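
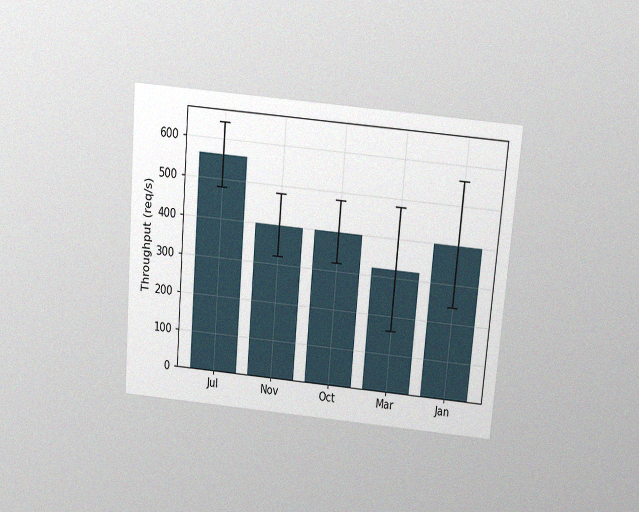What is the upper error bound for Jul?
640req/s

The chart is tilted about 5° clockwise and viewed slightly from above, with some photo noise. The Jul bar's upper whisker reaches 640req/s.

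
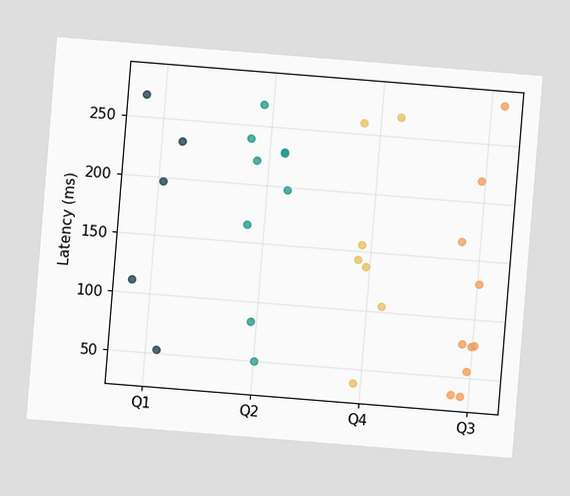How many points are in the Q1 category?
5

The chart is tilted about 5° clockwise. Counting the markers in the Q1 column gives 5.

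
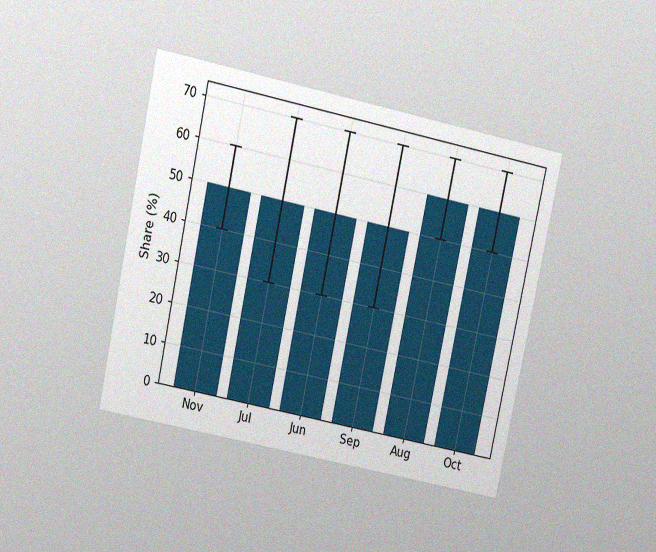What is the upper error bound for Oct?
70%

The chart is tilted about 12° clockwise and viewed at a slight angle, with some photo noise. The Oct bar's upper whisker reaches 70%.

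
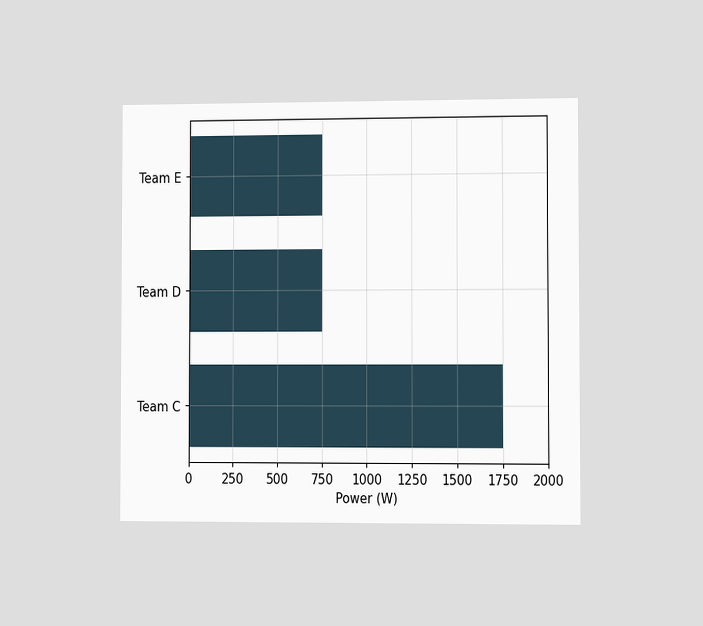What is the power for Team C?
The chart is viewed slightly from the right. Reading along the chart's x-axis, the Team C bar reaches 1750W.

1750W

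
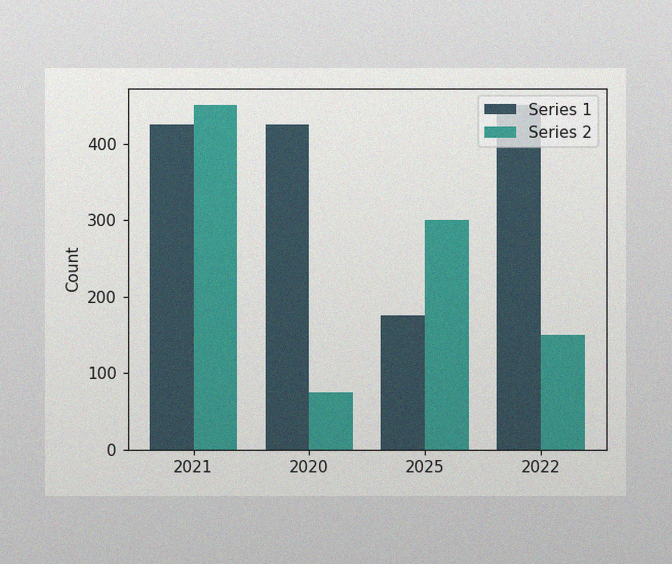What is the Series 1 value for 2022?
450

The image has some photo noise and uneven lighting. The Series 1 bar at 2022 reaches 450 on the y-axis.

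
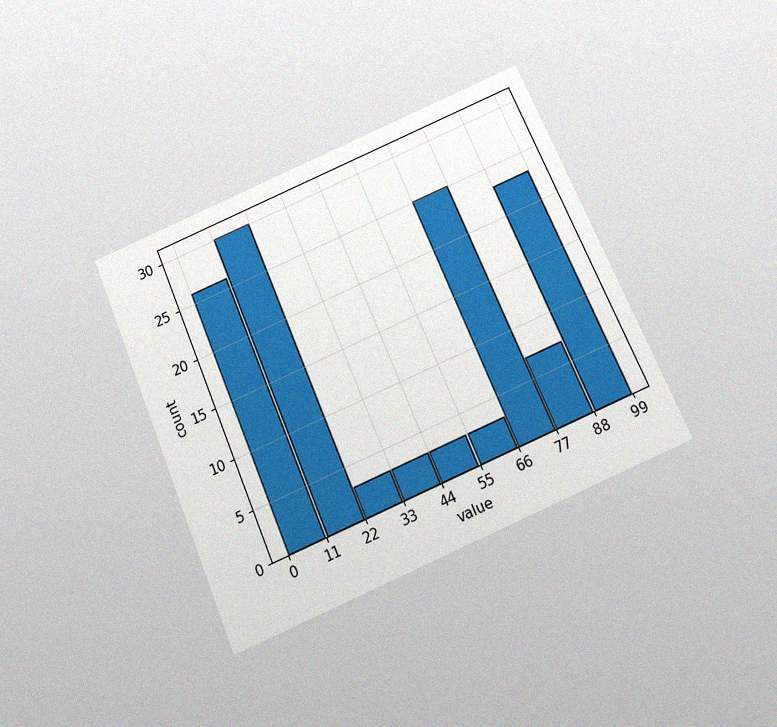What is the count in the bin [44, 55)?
3

The chart is tilted about 23° counter-clockwise and viewed slightly from below, with some photo noise. The [44, 55) bin has height 3.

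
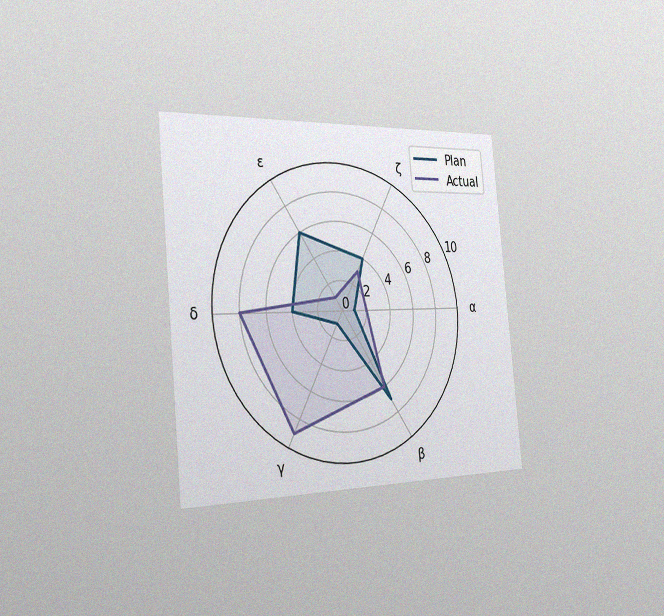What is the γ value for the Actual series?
9

The chart is tilted about 5° counter-clockwise and viewed slightly from the left, with some photo noise. On the γ axis, Actual reaches 9.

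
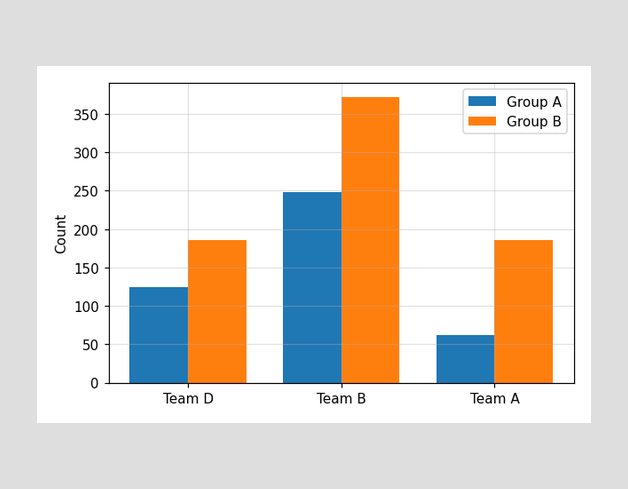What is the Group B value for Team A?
The Group B bar at Team A reaches 186 on the y-axis.

186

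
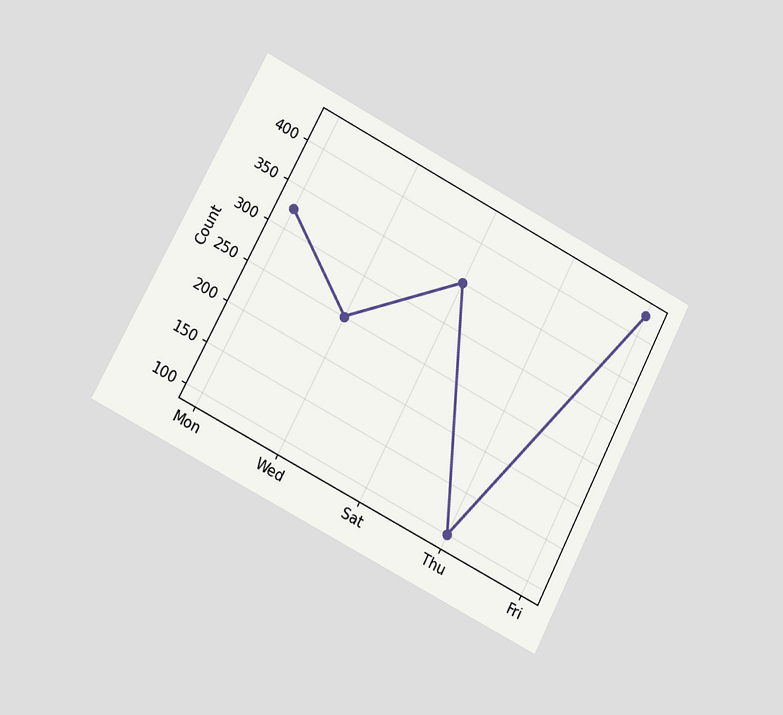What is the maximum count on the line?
The chart is tilted about 27° clockwise and viewed at a slight angle. The highest point is at Fri, and reading across to the y-axis gives 425.

425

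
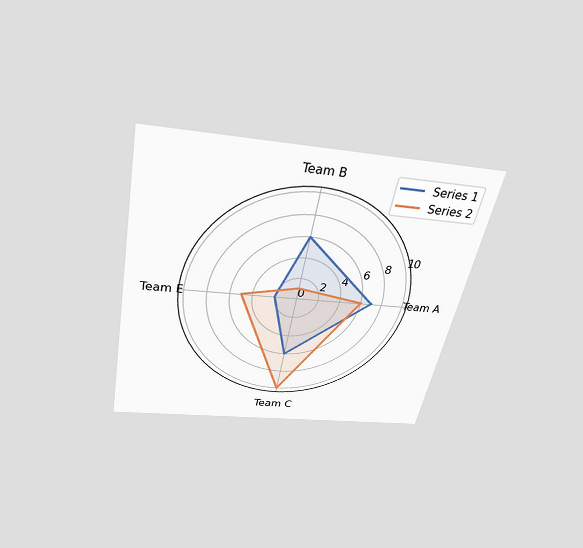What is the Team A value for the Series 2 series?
6

The chart is tilted about 11° clockwise and viewed slightly from above. On the Team A axis, Series 2 reaches 6.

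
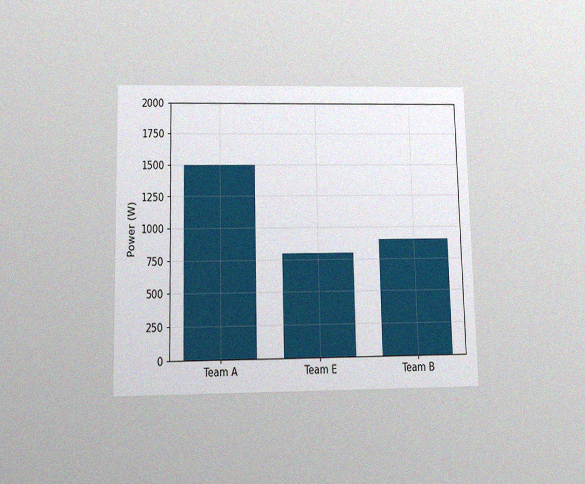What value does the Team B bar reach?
900W

The chart is viewed slightly from below, with some photo noise. Reading along the chart's y-axis, the Team B bar reaches 900W.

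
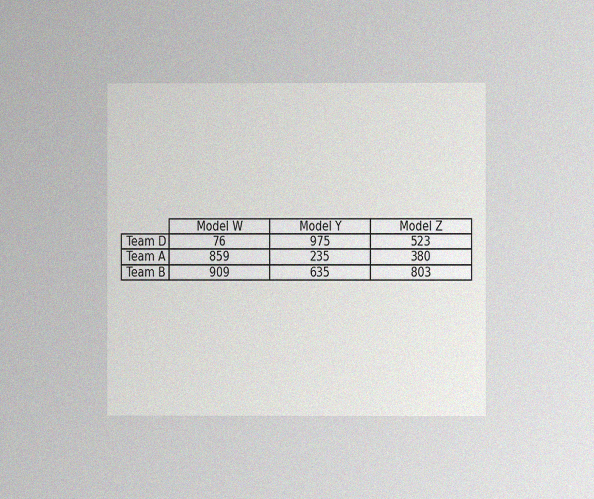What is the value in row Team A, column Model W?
The chart is viewed at a slight angle, with some photo noise. The (Team A, Model W) cell reads 859.

859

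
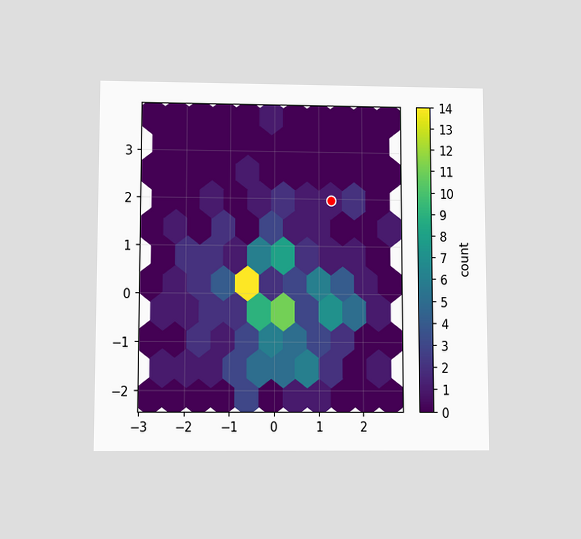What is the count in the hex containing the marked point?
The chart is viewed slightly from below. The marked hex reads 1 on the colorbar.

1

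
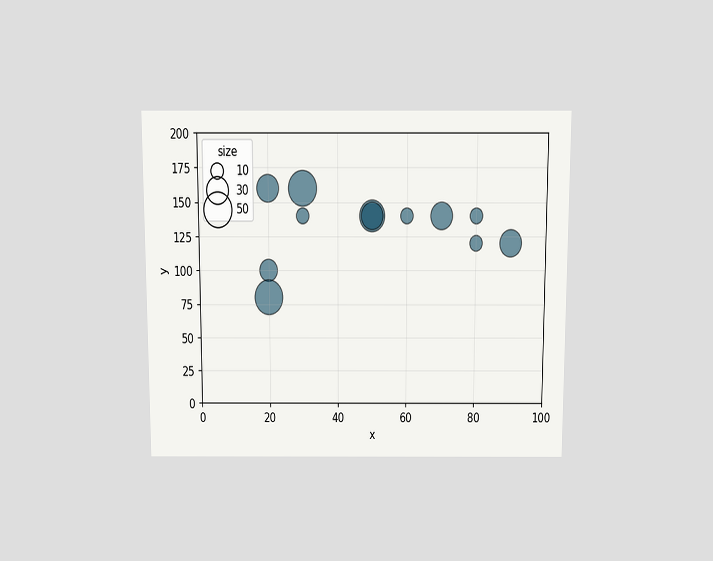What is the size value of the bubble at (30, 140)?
10

The chart is viewed slightly from above. Matching the bubble at (30, 140) against the size legend gives 10.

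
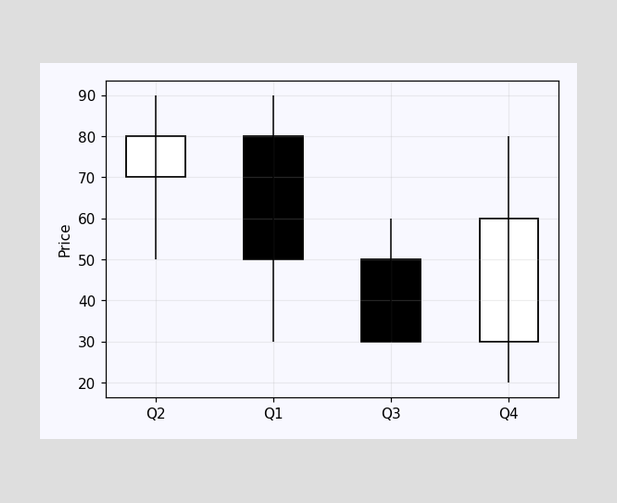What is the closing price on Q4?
The Q4 candle closes at 60.

60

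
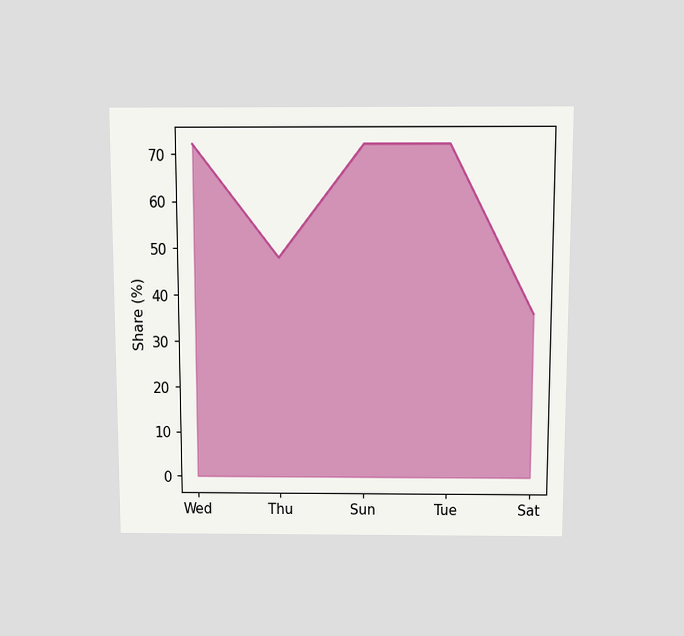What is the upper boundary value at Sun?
The chart is viewed slightly from above. At Sun the upper boundary is at 72%.

72%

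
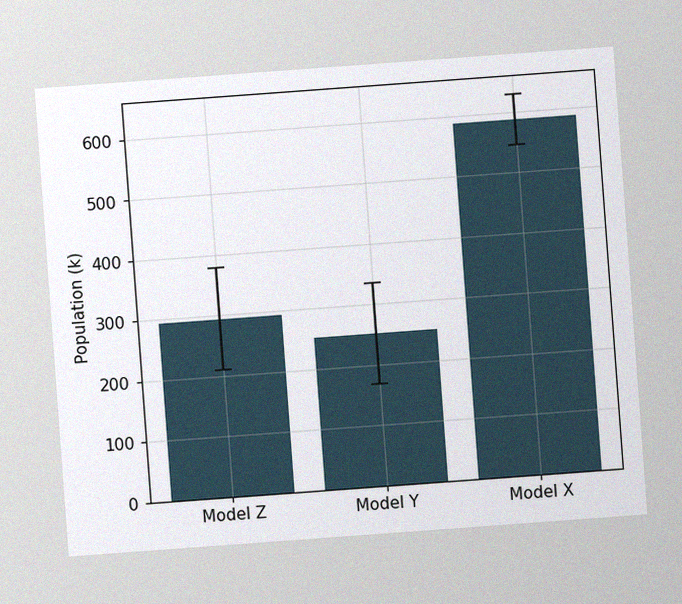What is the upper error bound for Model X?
630k

The chart is tilted about 4° counter-clockwise, with some photo noise. The Model X bar's upper whisker reaches 630k.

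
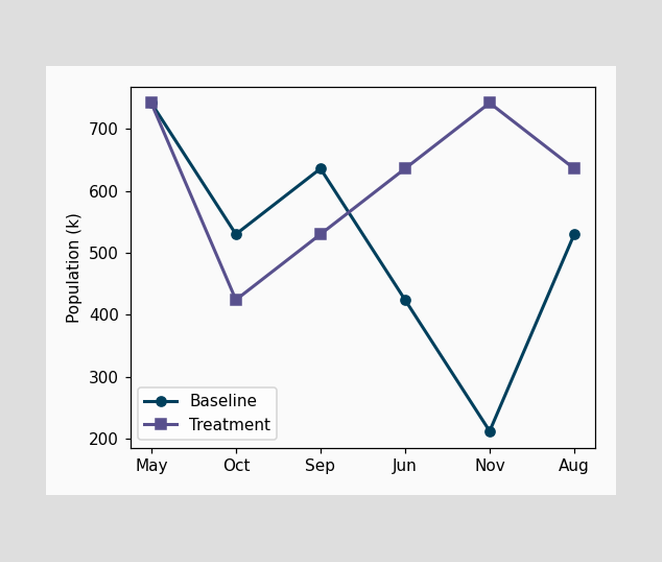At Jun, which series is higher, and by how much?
Treatment, by 212k

At Jun, Treatment sits above the other line by 212k.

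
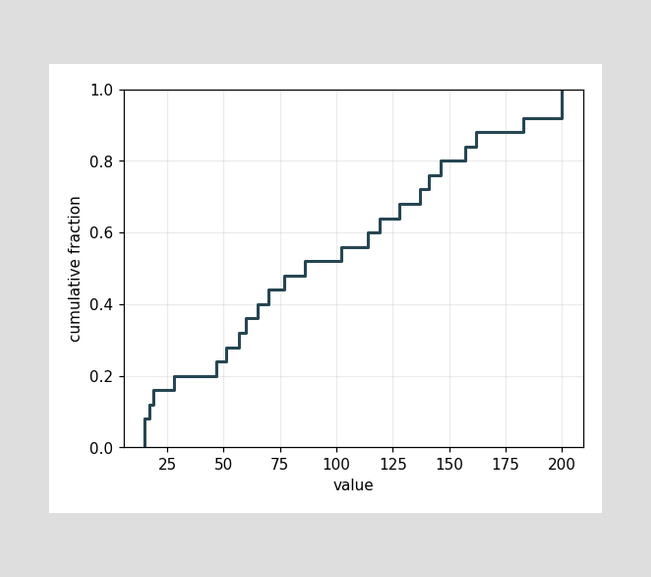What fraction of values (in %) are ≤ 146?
80%

At x=146 the ECDF step is at 80%.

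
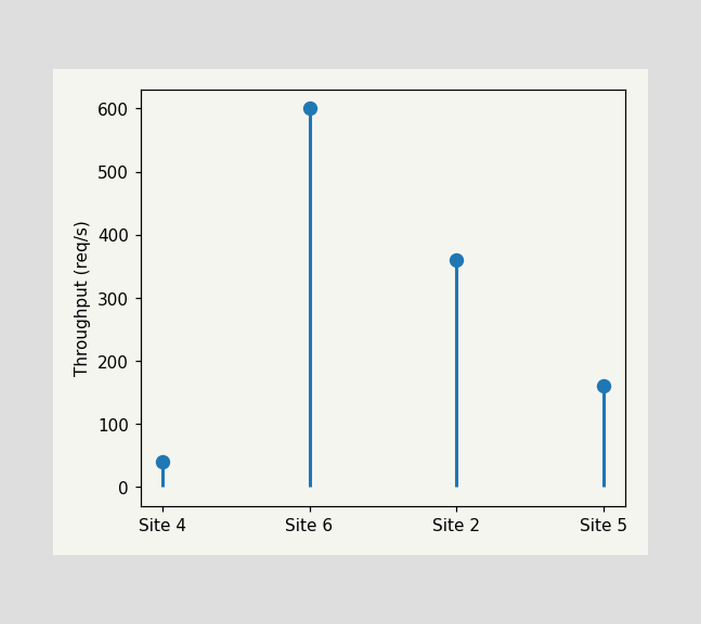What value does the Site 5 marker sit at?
The Site 5 marker sits at 160req/s.

160req/s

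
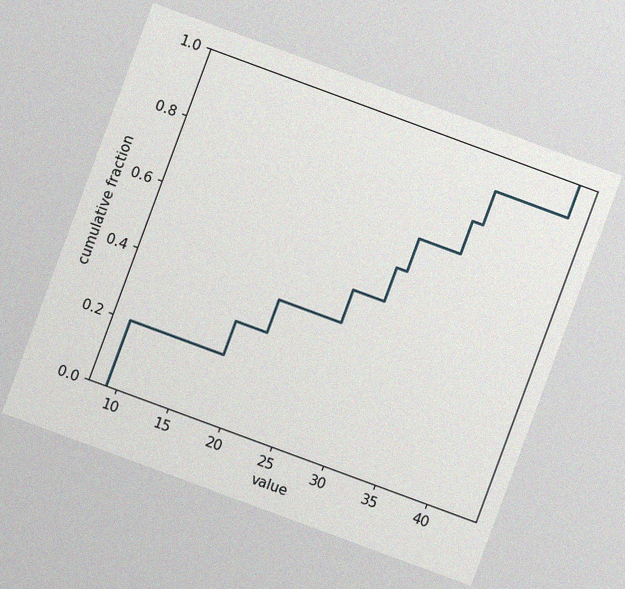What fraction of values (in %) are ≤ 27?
50%

The chart is tilted about 20° clockwise, with some photo noise. At x=27 the ECDF step is at 50%.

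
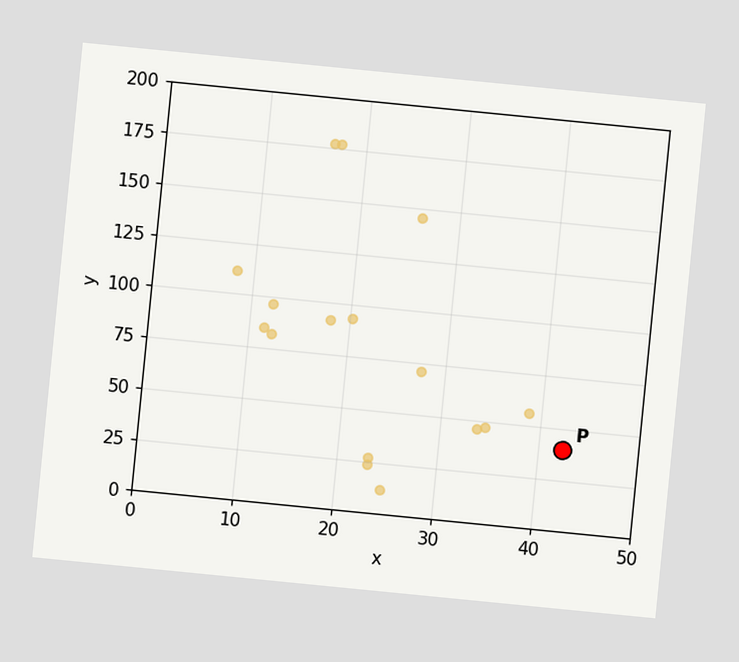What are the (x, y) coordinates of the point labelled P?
The chart is tilted about 6° clockwise. Following the gridlines from P to each axis, P sits at (42.5, 40).

(42.5, 40)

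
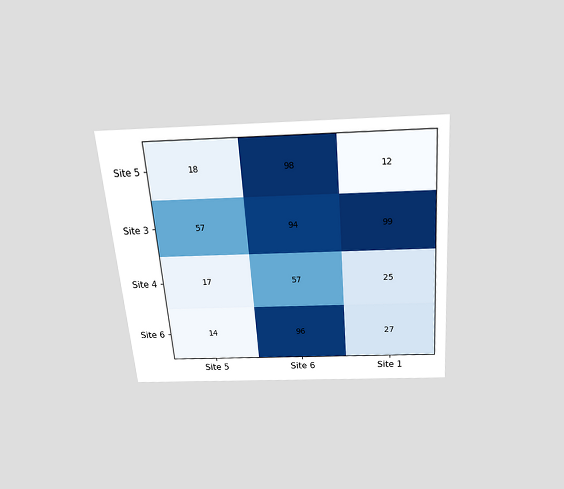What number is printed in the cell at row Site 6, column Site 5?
14

The chart is tilted about 5° counter-clockwise and viewed slightly from above. The (Site 6, Site 5) cell reads 14.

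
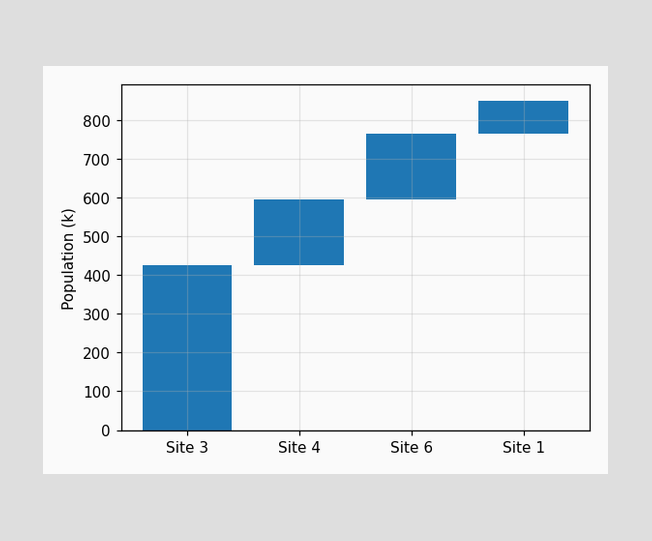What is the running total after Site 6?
After Site 6 the running total reaches 765k.

765k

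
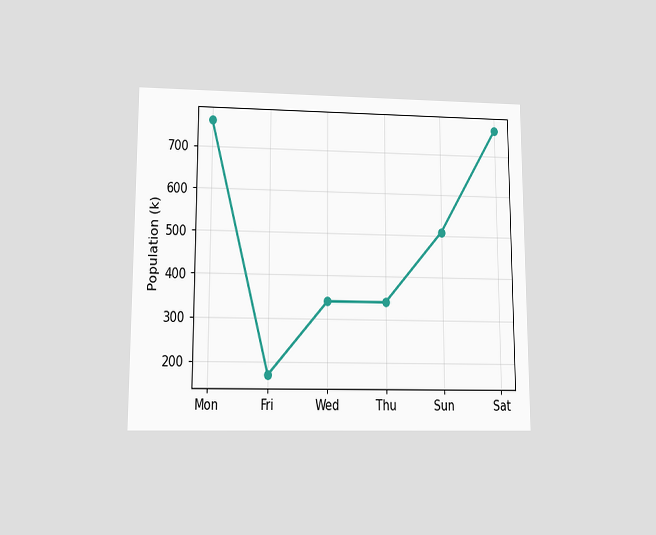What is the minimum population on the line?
170k

The chart is viewed at a slight angle. The lowest point is at Fri, and reading across to the y-axis gives 170k.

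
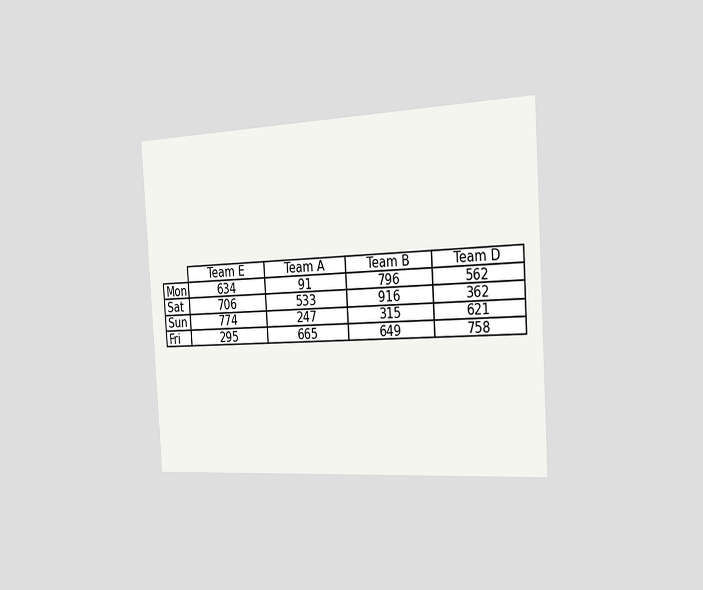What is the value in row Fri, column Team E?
295

The chart is tilted about 3° counter-clockwise and viewed slightly from the right. The (Fri, Team E) cell reads 295.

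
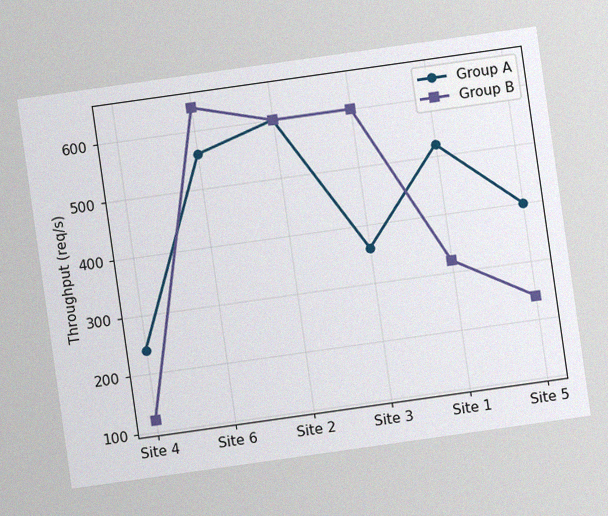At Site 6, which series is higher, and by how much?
The chart is tilted about 8° counter-clockwise, with some photo noise. At Site 6, Group B sits above the other line by 80req/s.

Group B, by 80req/s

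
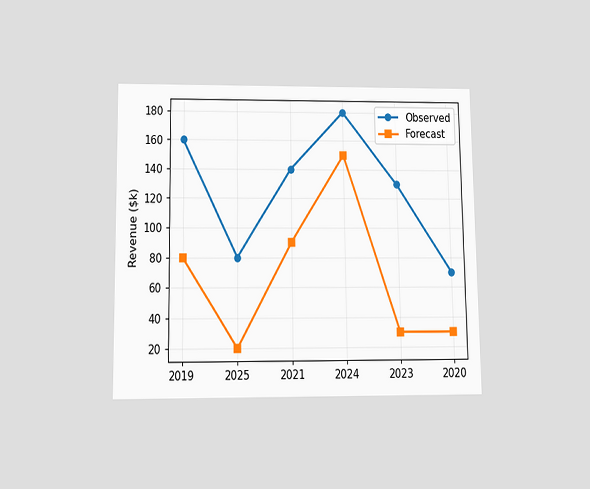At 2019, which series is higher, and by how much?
The chart is viewed slightly from below. At 2019, Observed sits above the other line by $80k.

Observed, by $80k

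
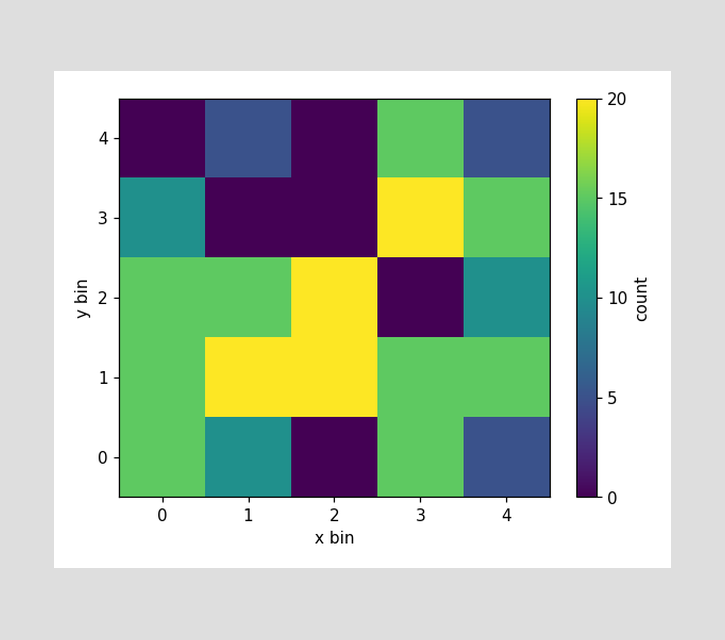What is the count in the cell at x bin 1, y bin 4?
5

Matching the cell (1, 4) against the colorbar gives 5.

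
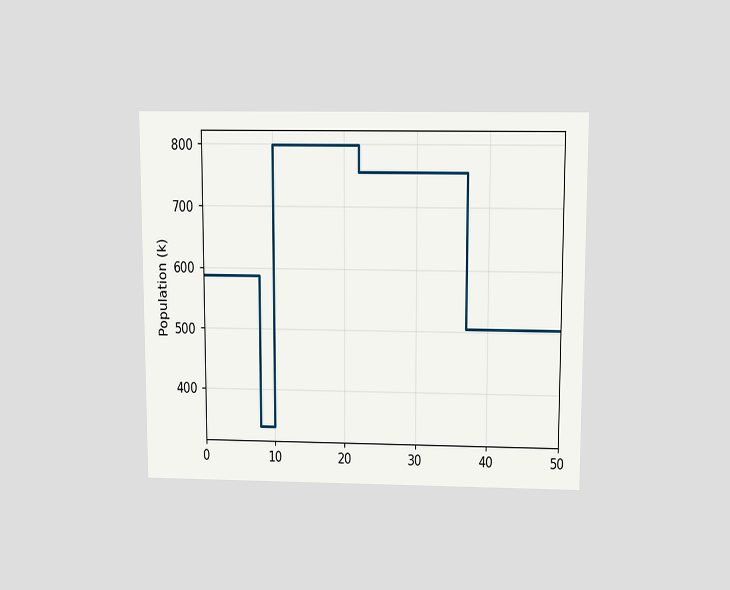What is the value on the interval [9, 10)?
The chart is viewed slightly from above. On [9, 10) the step sits at 336k.

336k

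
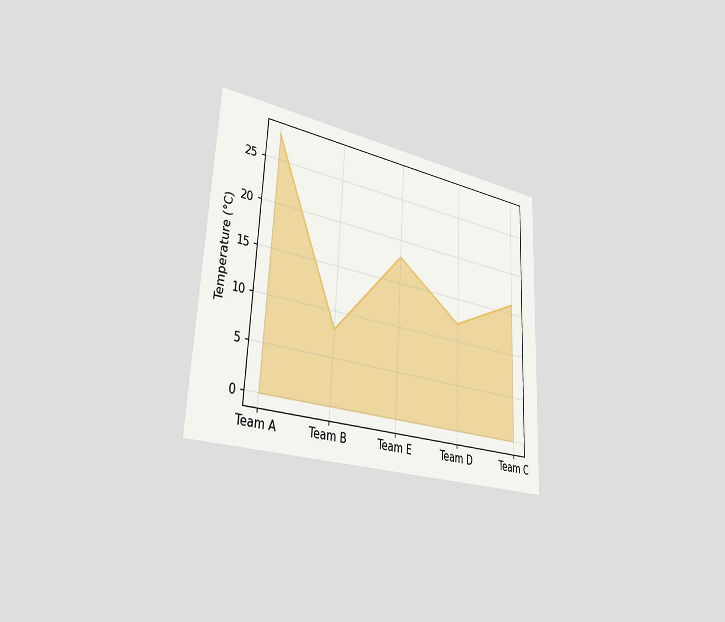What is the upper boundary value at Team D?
The chart is tilted about 3° clockwise and viewed slightly from the left. At Team D the upper boundary is at 12°C.

12°C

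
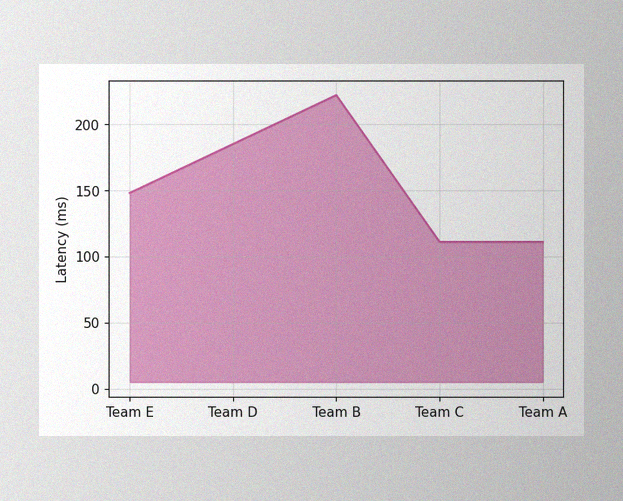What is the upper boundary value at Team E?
The image has some photo noise and uneven lighting. At Team E the upper boundary is at 148ms.

148ms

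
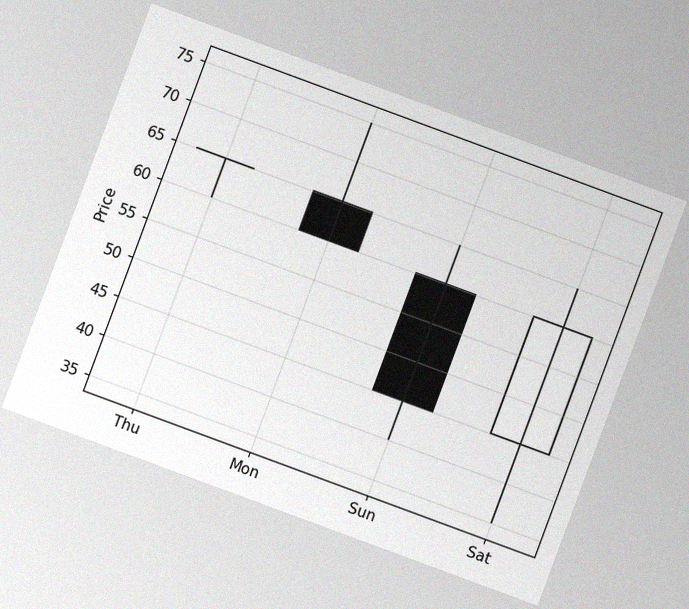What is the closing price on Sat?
60

The chart is tilted about 20° clockwise, with some photo noise. The Sat candle closes at 60.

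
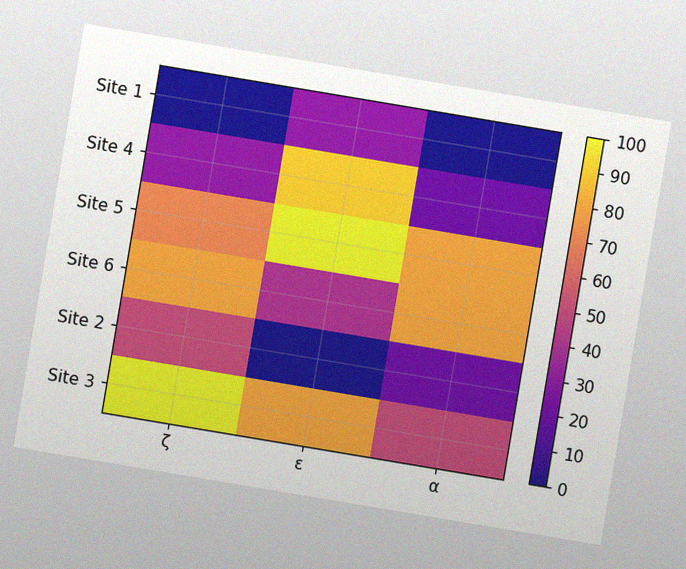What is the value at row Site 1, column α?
The chart is tilted about 10° clockwise, with some photo noise. Matching cell (Site 1, α) against the colorbar gives 0.

0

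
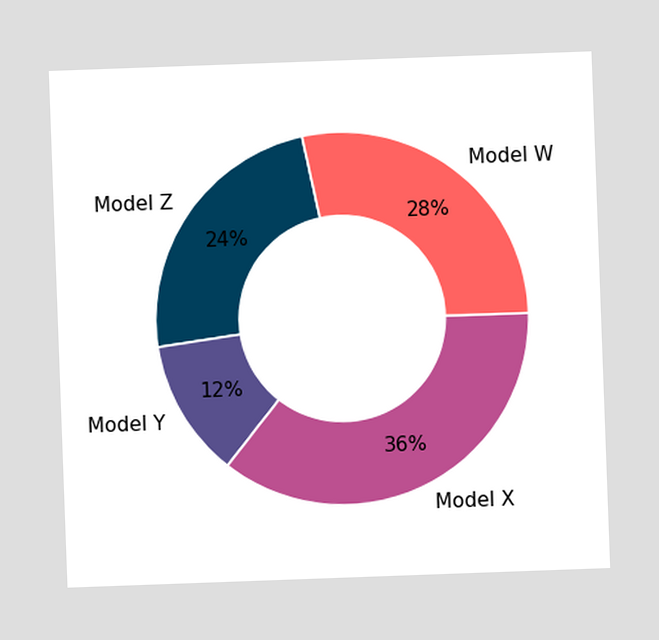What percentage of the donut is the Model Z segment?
24%

The chart is tilted about 2° counter-clockwise. The Model Z segment takes up 24% of the ring.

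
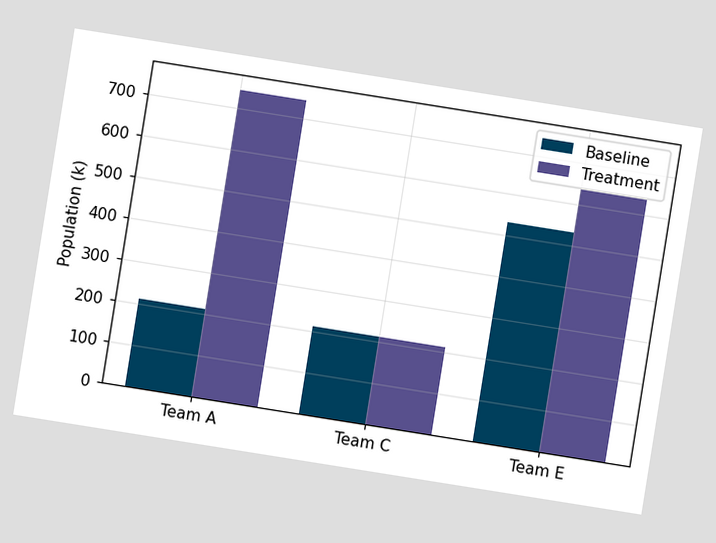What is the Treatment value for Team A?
The chart is tilted about 9° clockwise. The Treatment bar at Team A reaches 742k on the y-axis.

742k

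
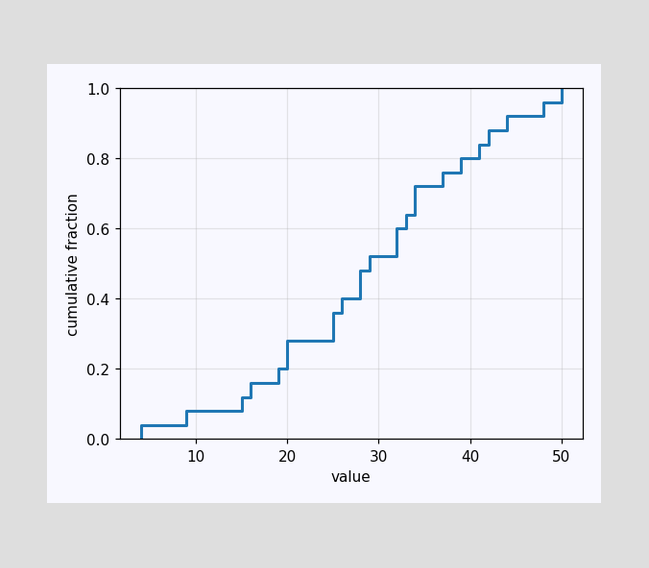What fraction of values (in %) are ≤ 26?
At x=26 the ECDF step is at 40%.

40%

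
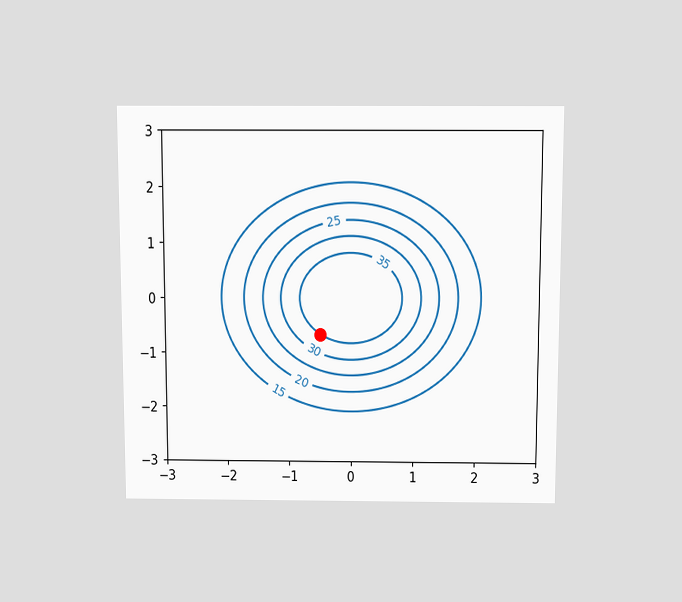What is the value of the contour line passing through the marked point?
The chart is viewed slightly from above. The marked point sits on the contour labelled 35.

35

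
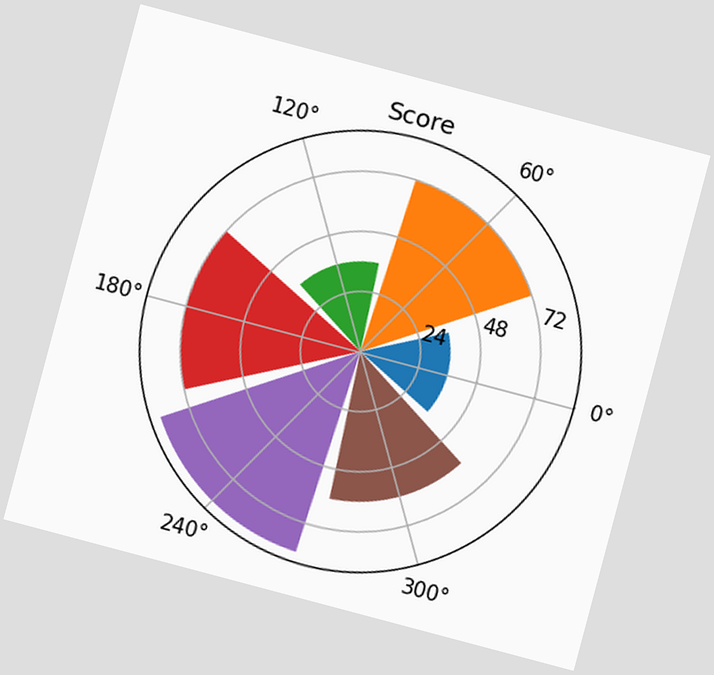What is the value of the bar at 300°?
60

The chart is tilted about 15° clockwise. The bar at 300° reaches 60 on the radial axis.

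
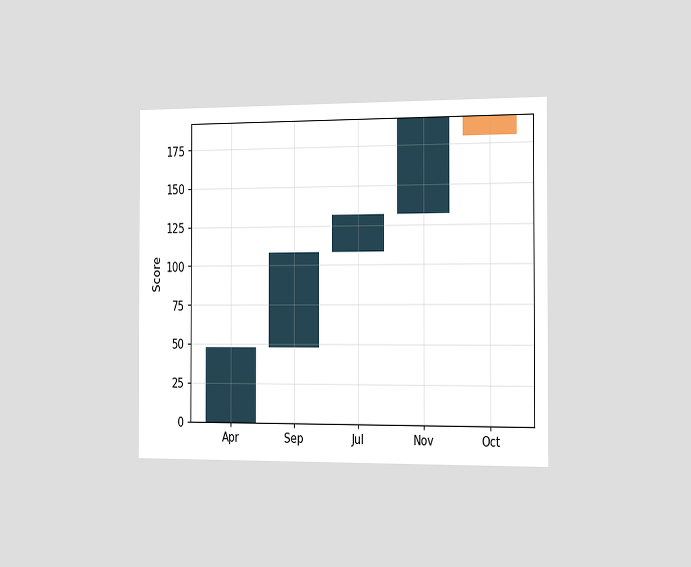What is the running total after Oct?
The chart is viewed slightly from the right. After Oct the running total reaches 180.

180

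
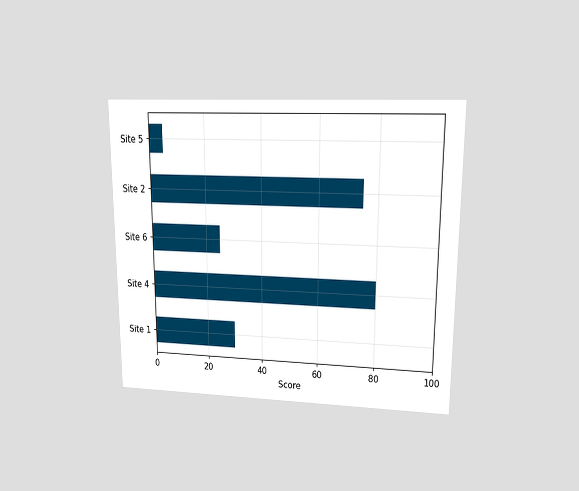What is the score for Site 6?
The chart is viewed at a slight angle. Reading along the chart's x-axis, the Site 6 bar reaches 25.

25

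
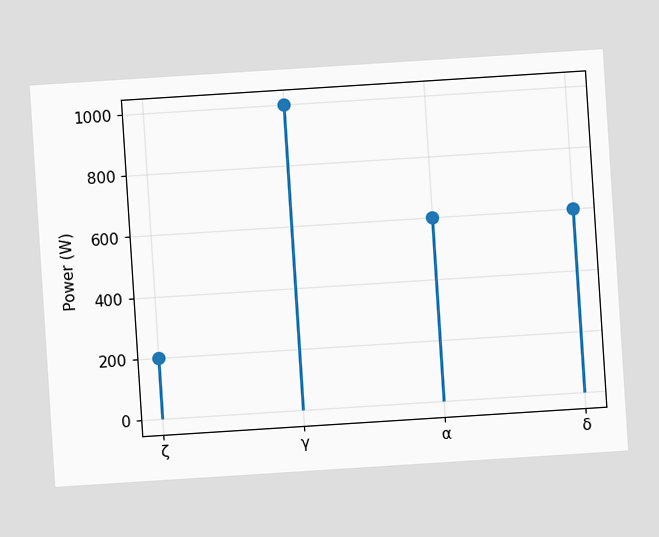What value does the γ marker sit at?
1000W

The chart is tilted about 4° counter-clockwise. The γ marker sits at 1000W.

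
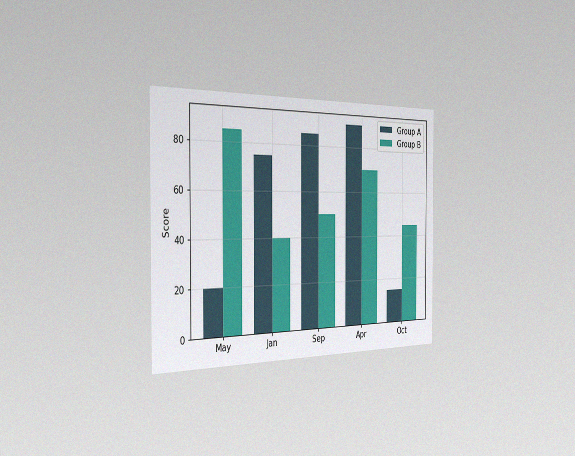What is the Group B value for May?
85

The chart is viewed slightly from the left, with some photo noise. The Group B bar at May reaches 85 on the y-axis.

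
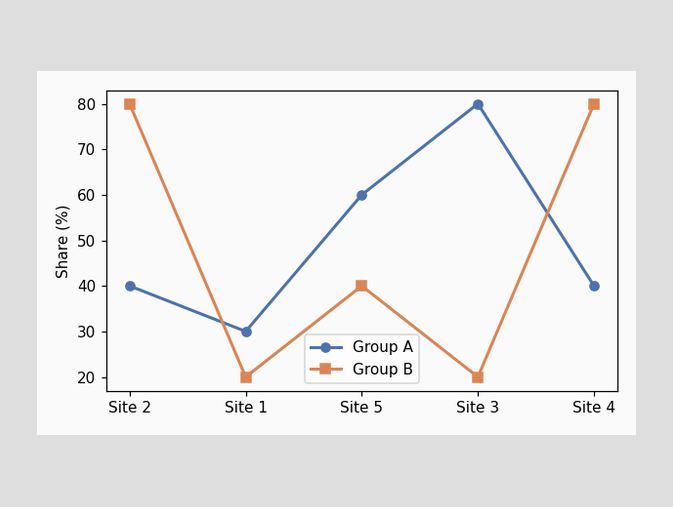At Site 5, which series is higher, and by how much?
At Site 5, Group A sits above the other line by 20%.

Group A, by 20%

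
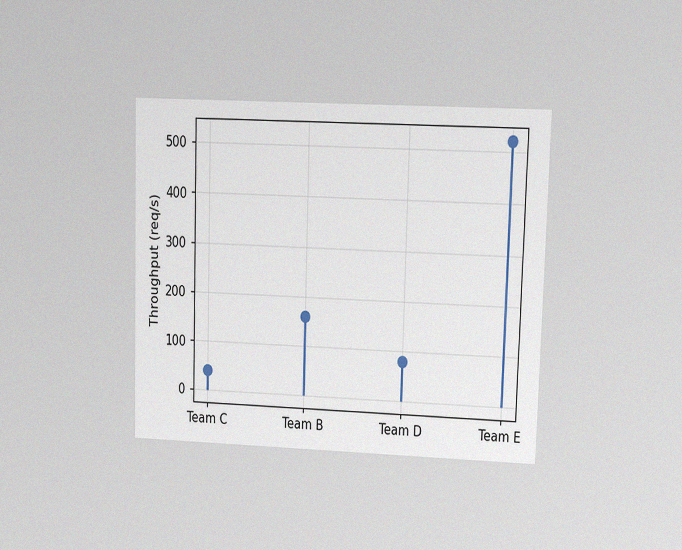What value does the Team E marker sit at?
The chart is viewed at a slight angle, with some photo noise. The Team E marker sits at 520req/s.

520req/s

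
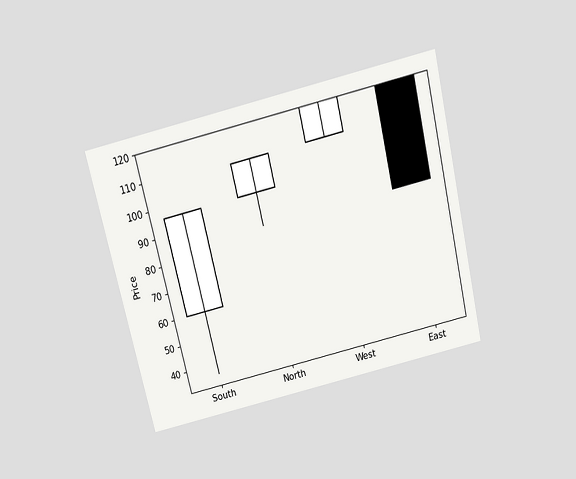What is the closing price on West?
120

The chart is tilted about 13° counter-clockwise and viewed slightly from above. The West candle closes at 120.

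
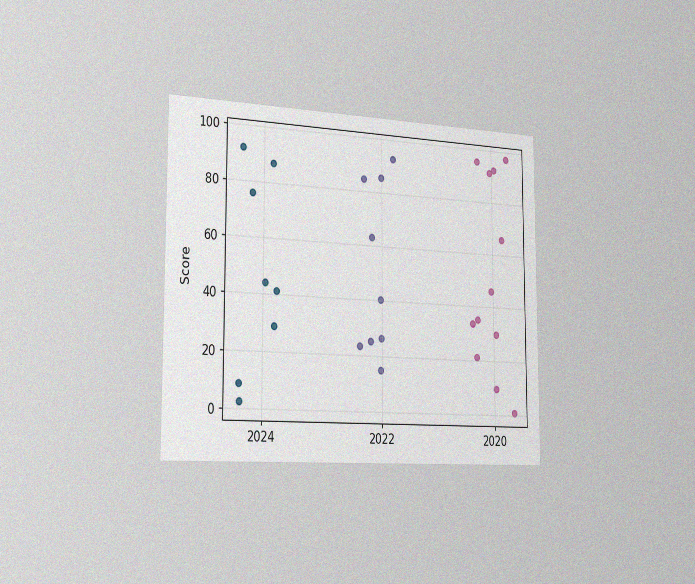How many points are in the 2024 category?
The chart is viewed slightly from the left, with some photo noise. Counting the markers in the 2024 column gives 8.

8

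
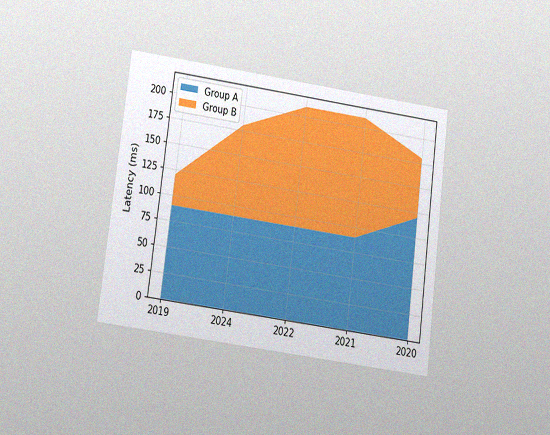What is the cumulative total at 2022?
The chart is tilted about 7° clockwise and viewed at a slight angle, with some photo noise. The stacked total at 2022 reaches 210ms.

210ms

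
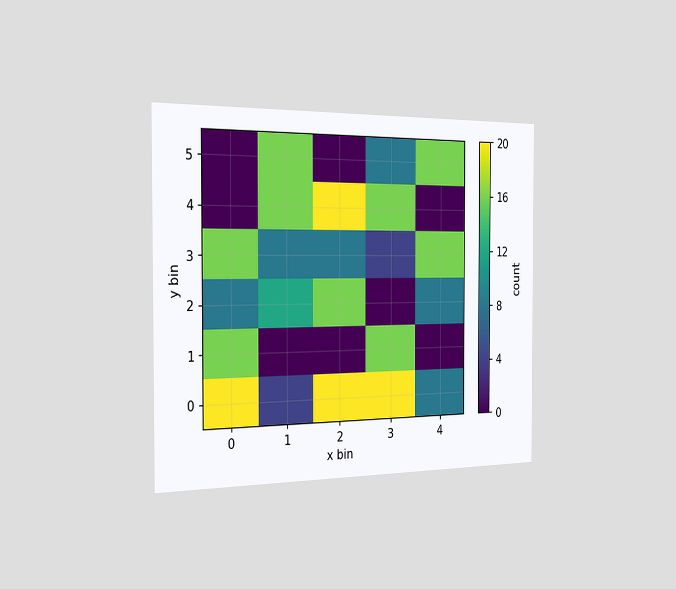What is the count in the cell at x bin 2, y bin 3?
The chart is viewed slightly from the left. Matching the cell (2, 3) against the colorbar gives 8.

8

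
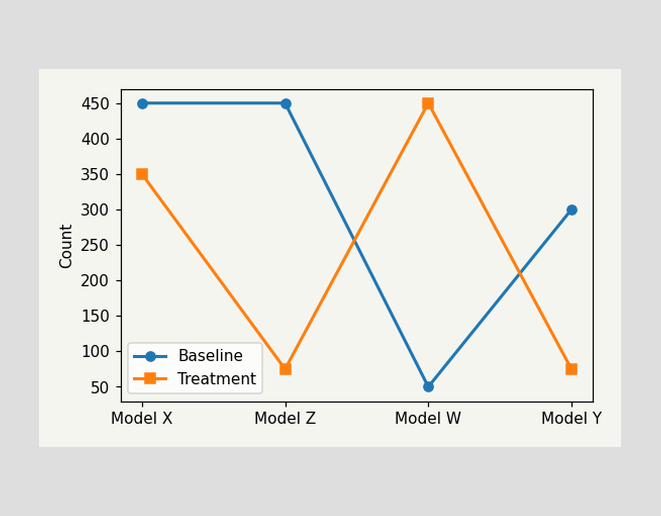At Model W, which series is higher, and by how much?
At Model W, Treatment sits above the other line by 400.

Treatment, by 400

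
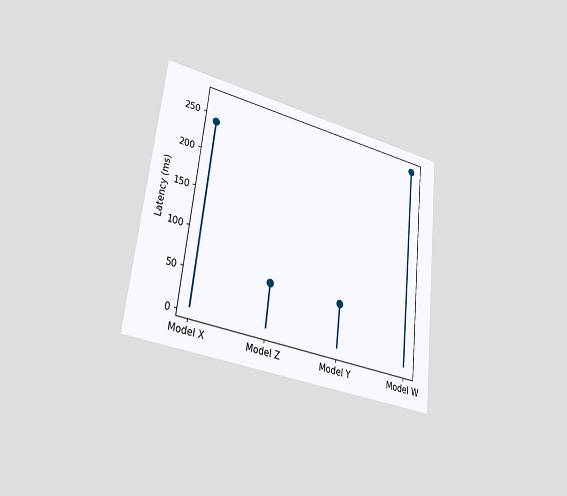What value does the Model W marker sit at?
270ms

The chart is tilted about 6° clockwise and viewed at a slight angle. The Model W marker sits at 270ms.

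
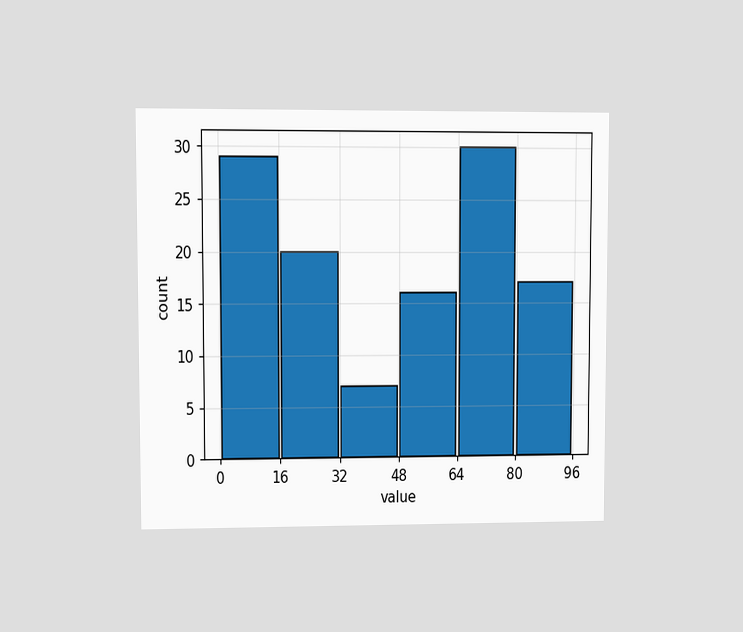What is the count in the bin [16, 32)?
The chart is viewed at a slight angle. The [16, 32) bin has height 20.

20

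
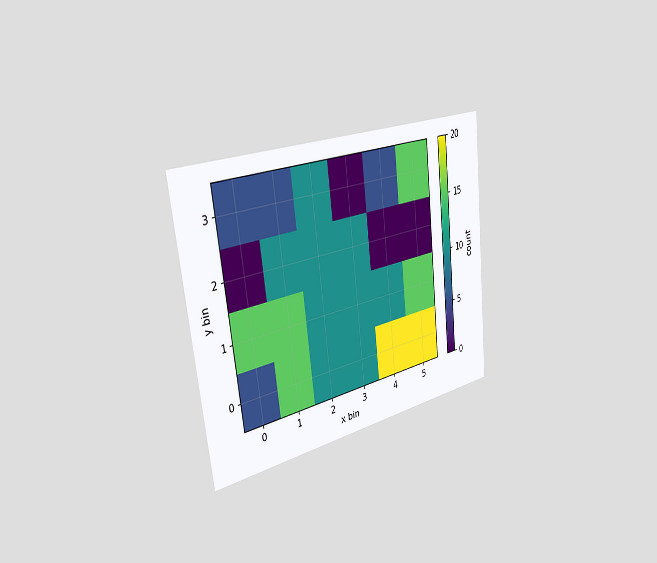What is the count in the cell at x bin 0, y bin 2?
0

The chart is tilted about 6° counter-clockwise and viewed slightly from the left. Matching the cell (0, 2) against the colorbar gives 0.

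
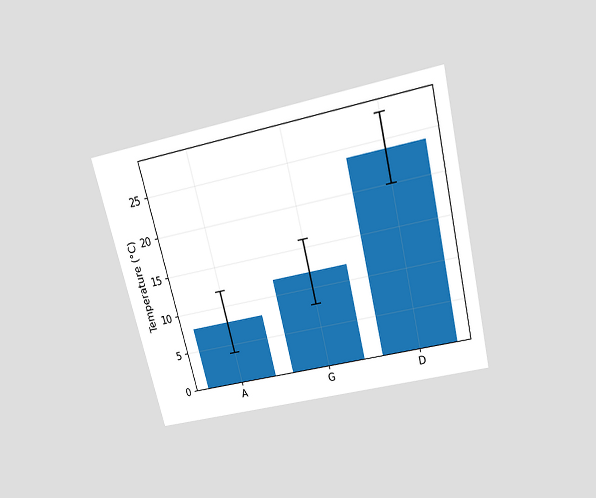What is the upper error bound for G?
The chart is tilted about 14° counter-clockwise and viewed slightly from above. The G bar's upper whisker reaches 16°C.

16°C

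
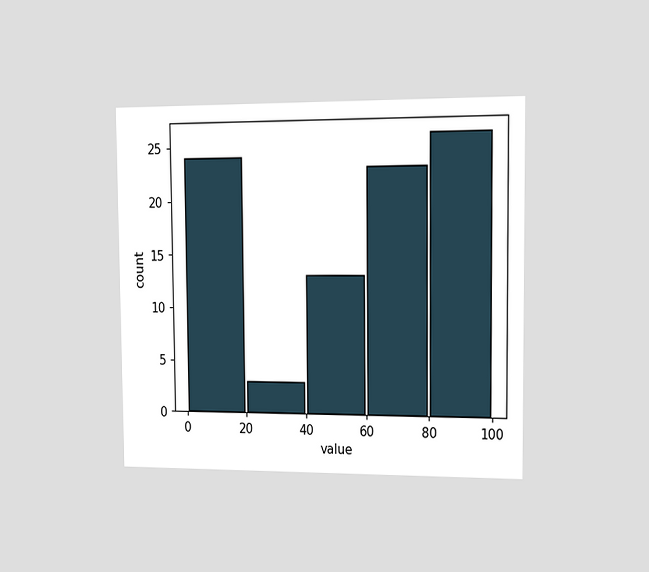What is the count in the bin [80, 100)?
26

The chart is viewed slightly from the right. The [80, 100) bin has height 26.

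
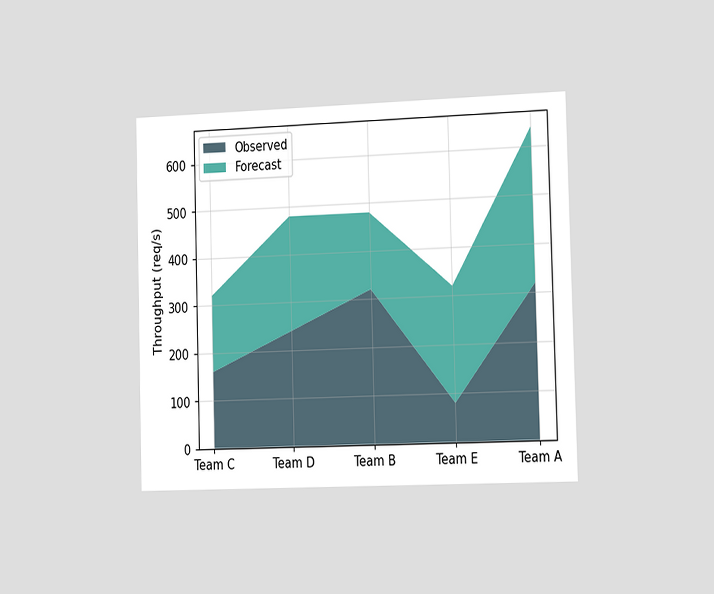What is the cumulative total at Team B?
480req/s

The chart is viewed slightly from the right. The stacked total at Team B reaches 480req/s.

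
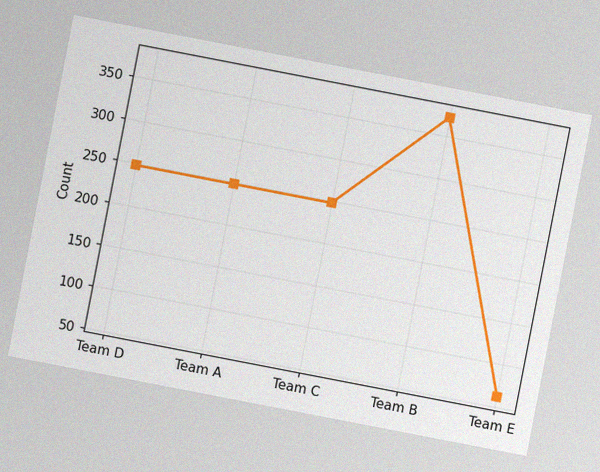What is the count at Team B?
The chart is tilted about 11° clockwise, with some photo noise. At Team B, the line is at 372.

372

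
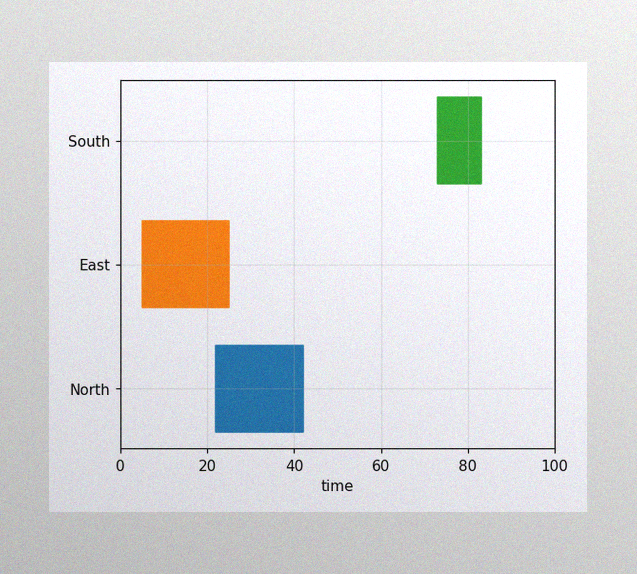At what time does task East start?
The image has some photo noise and uneven lighting. The East bar begins at t=5.

5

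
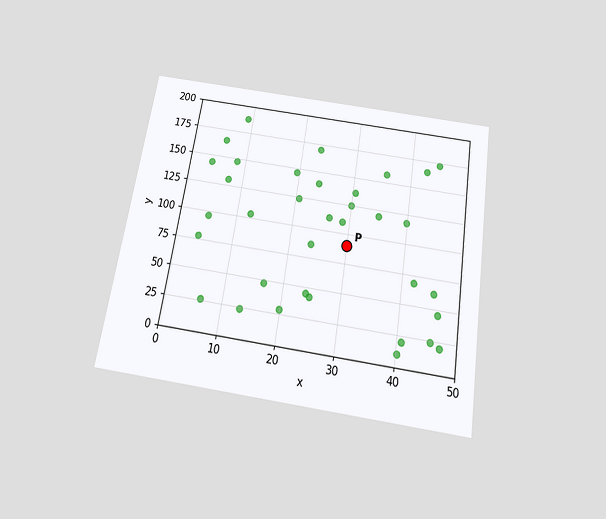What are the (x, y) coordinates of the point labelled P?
The chart is tilted about 9° clockwise and viewed slightly from below. Following the gridlines from P to each axis, P sits at (30, 90).

(30, 90)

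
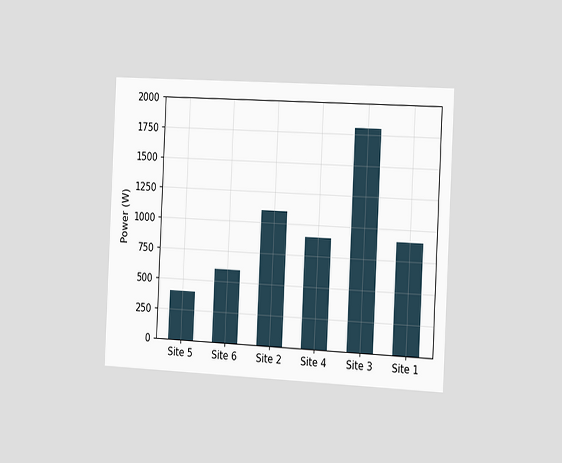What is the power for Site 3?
The chart is tilted about 3° clockwise and viewed slightly from the right. Reading along the chart's y-axis, the Site 3 bar reaches 1800W.

1800W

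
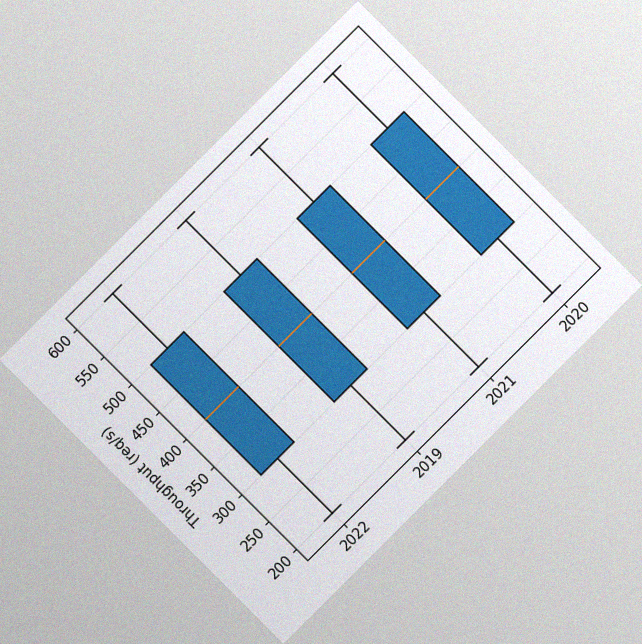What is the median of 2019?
400req/s

The chart is tilted about 45° counter-clockwise, with some photo noise. The median line in the 2019 box sits at 400req/s.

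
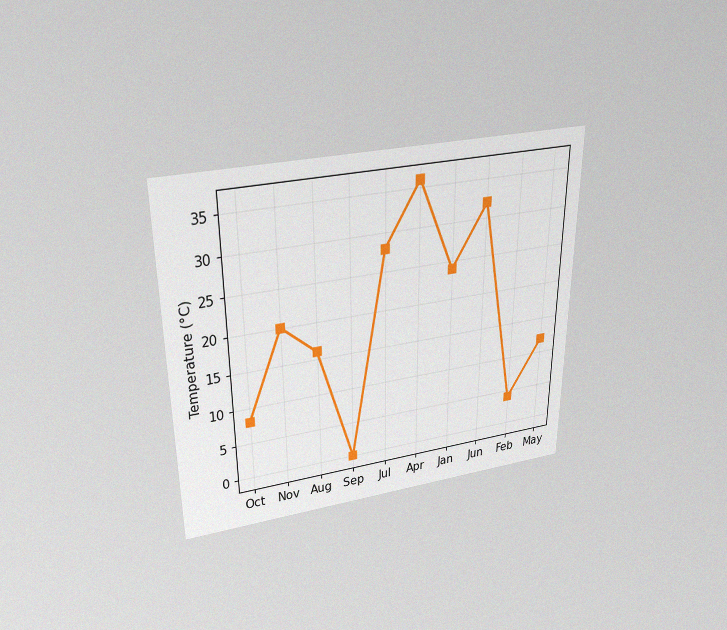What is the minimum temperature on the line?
0°C

The chart is viewed slightly from above, with some photo noise. The lowest point is at Sep, and reading across to the y-axis gives 0°C.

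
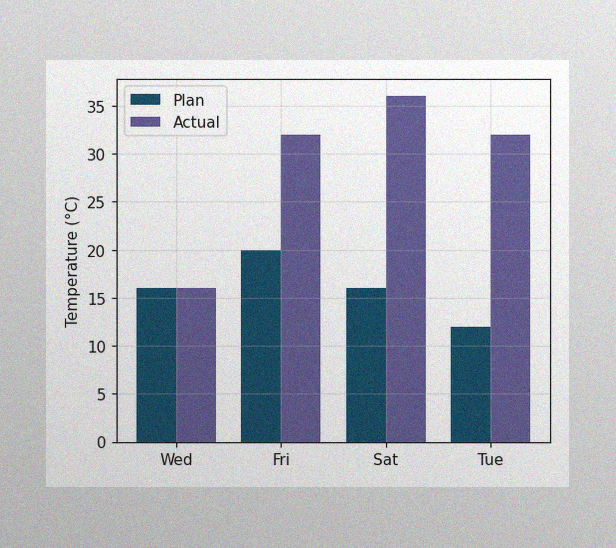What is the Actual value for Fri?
The image has some photo noise and uneven lighting. The Actual bar at Fri reaches 32°C on the y-axis.

32°C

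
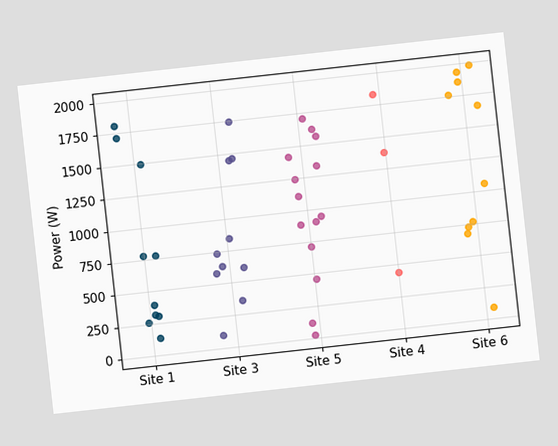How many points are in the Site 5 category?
14

The chart is tilted about 6° counter-clockwise. Counting the markers in the Site 5 column gives 14.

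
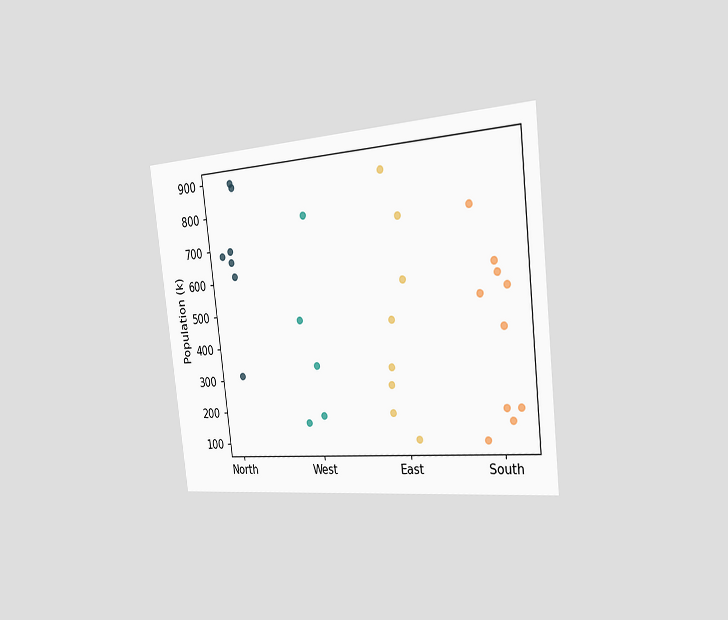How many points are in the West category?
The chart is tilted about 6° counter-clockwise and viewed slightly from the right. Counting the markers in the West column gives 5.

5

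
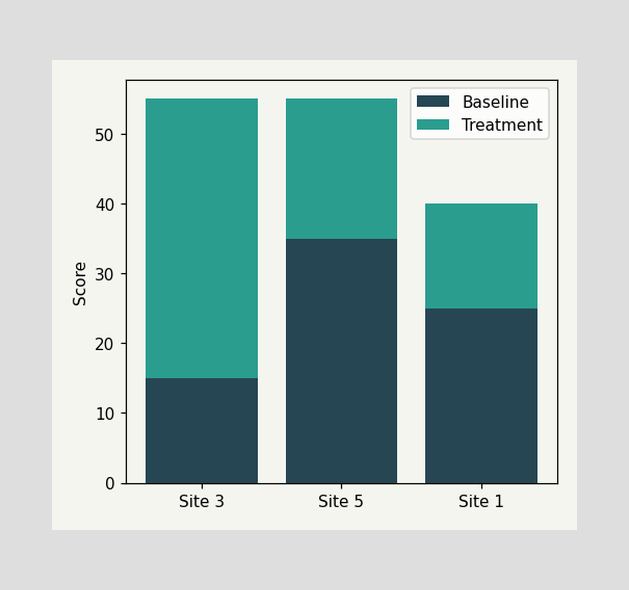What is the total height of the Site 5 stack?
55

The Site 5 stack's top reaches 55 on the y-axis.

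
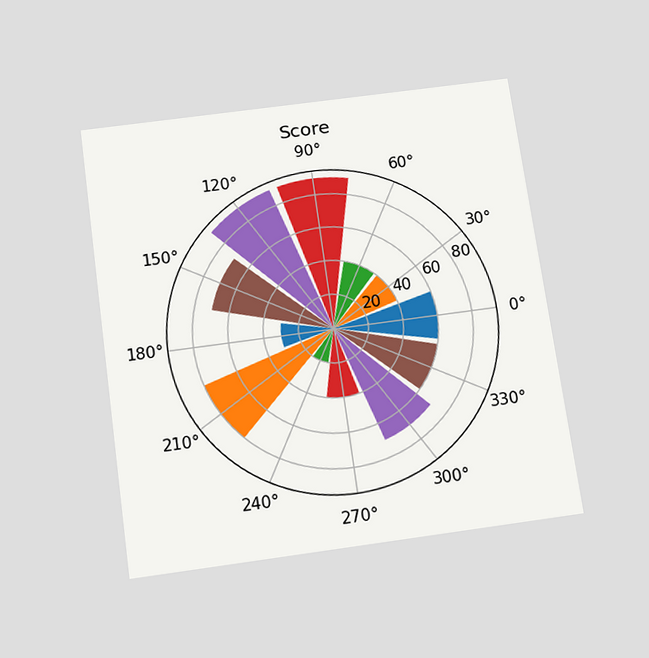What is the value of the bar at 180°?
30

The chart is tilted about 8° counter-clockwise and viewed slightly from below. The bar at 180° reaches 30 on the radial axis.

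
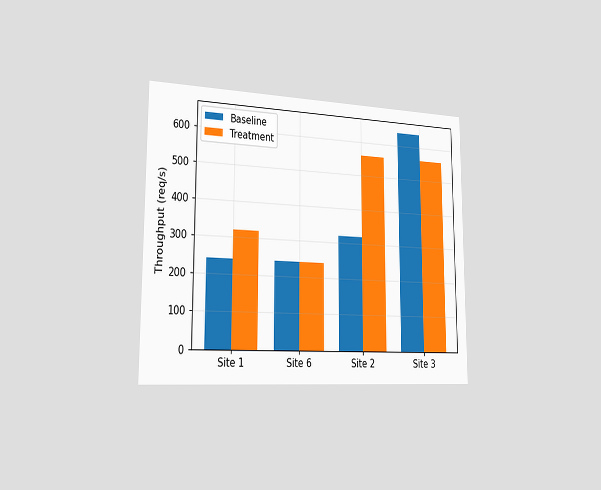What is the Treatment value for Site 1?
The chart is viewed slightly from the left. The Treatment bar at Site 1 reaches 320req/s on the y-axis.

320req/s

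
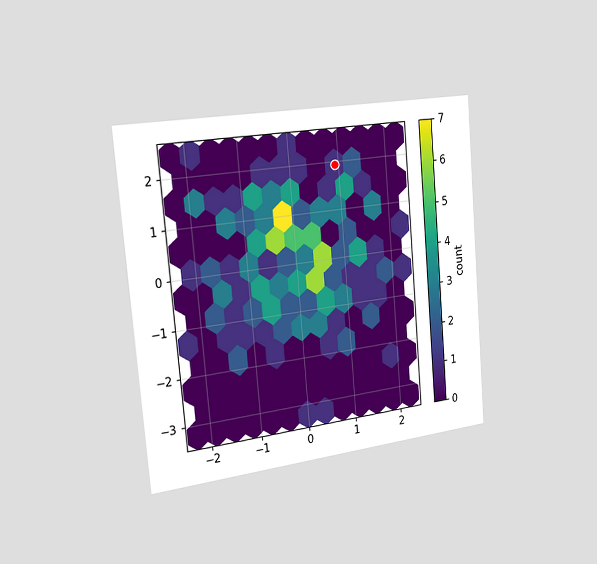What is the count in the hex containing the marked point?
The chart is tilted about 5° counter-clockwise and viewed slightly from the left. The marked hex reads 1 on the colorbar.

1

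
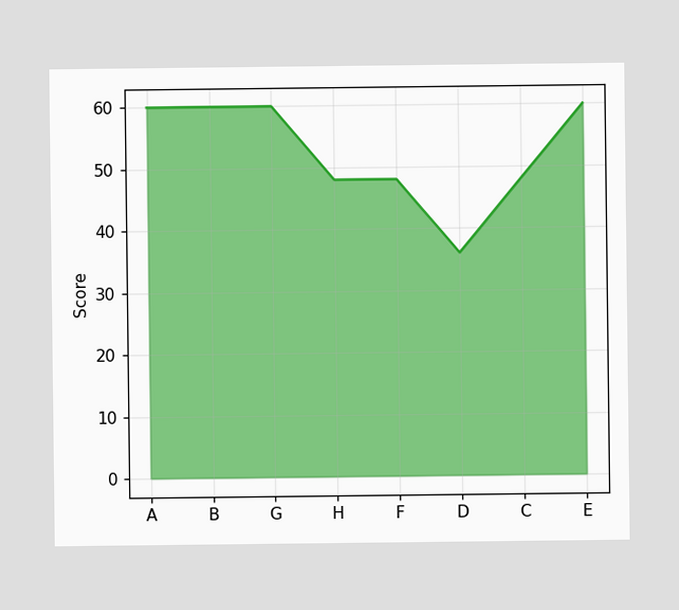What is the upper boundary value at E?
At E the upper boundary is at 60.

60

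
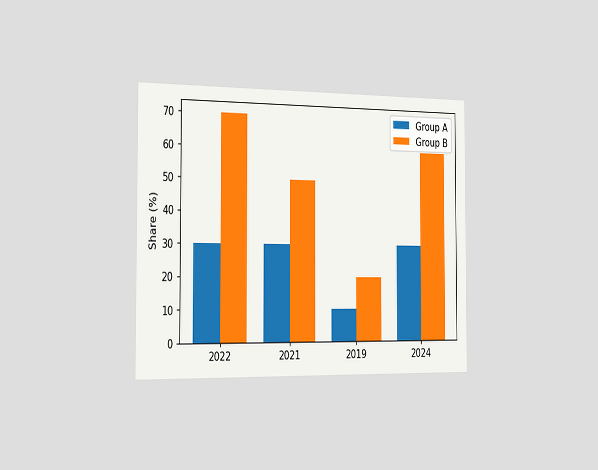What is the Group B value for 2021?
The chart is viewed slightly from the left. The Group B bar at 2021 reaches 50% on the y-axis.

50%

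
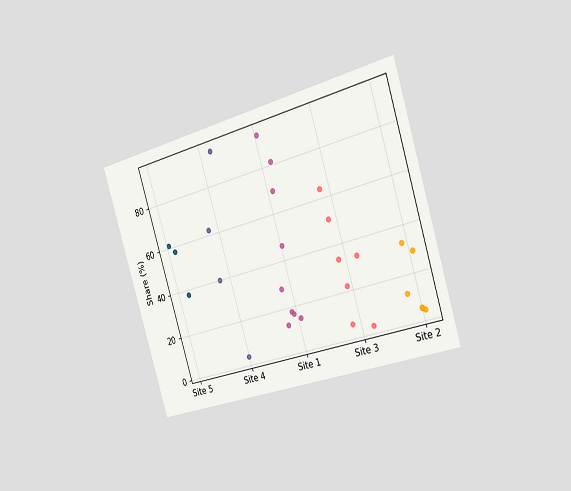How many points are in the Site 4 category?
The chart is tilted about 17° counter-clockwise and viewed slightly from the right. Counting the markers in the Site 4 column gives 4.

4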